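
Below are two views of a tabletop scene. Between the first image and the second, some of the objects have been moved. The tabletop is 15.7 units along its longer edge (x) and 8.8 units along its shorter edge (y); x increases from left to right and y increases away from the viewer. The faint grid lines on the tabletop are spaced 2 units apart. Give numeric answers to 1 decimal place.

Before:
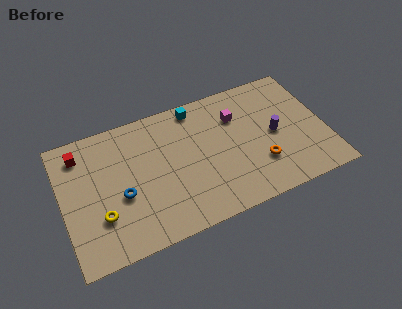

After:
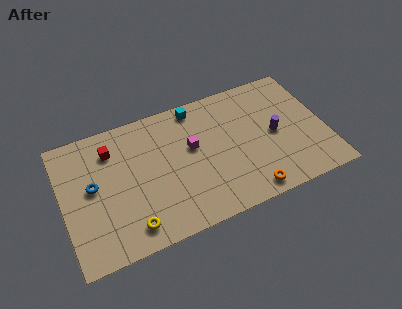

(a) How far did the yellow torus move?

2.1

From (2.1, 2.7) to (3.7, 1.4), the yellow torus covered √(1.6² + 1.3²) ≈ 2.1 units.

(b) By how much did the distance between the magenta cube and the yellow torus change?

-3.6

The distance was about 9.2 in the first image and 5.6 in the second, so they moved 3.6 units closer together.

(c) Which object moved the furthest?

the magenta cube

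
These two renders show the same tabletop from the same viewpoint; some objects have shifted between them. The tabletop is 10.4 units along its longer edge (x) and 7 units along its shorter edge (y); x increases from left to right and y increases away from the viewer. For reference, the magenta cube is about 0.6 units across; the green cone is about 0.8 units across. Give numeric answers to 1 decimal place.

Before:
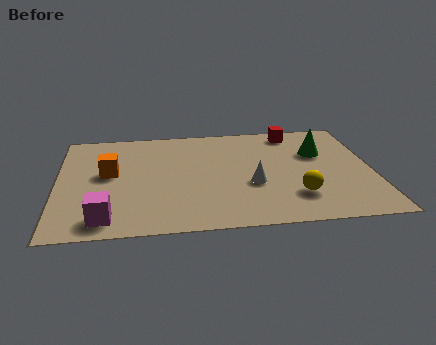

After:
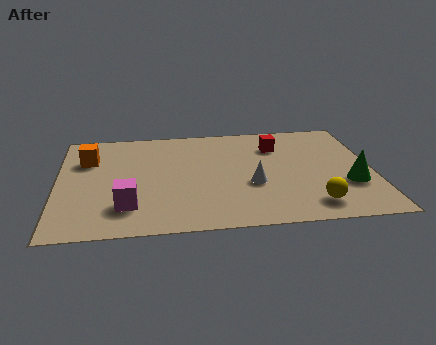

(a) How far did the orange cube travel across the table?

1.2

From (1.7, 3.9) to (1.0, 4.9), the orange cube covered √(0.7² + 1.0²) ≈ 1.2 units.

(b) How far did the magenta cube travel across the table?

1.0

The magenta cube was near (1.6, 1.0) before and (2.3, 1.7) after, so it travelled √(0.7² + 0.7²) ≈ 1.0 units.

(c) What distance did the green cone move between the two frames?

2.4

The green cone was near (8.7, 4.6) before and (9.6, 2.4) after, so it travelled √(0.9² + 2.2²) ≈ 2.4 units.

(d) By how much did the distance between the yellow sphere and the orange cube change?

+1.7

The distance was about 6.5 in the first image and 8.2 in the second, so they moved 1.7 units further apart.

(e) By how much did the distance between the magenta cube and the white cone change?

-0.9

They were about 5.1 units apart before and 4.2 after — 0.9 units closer together.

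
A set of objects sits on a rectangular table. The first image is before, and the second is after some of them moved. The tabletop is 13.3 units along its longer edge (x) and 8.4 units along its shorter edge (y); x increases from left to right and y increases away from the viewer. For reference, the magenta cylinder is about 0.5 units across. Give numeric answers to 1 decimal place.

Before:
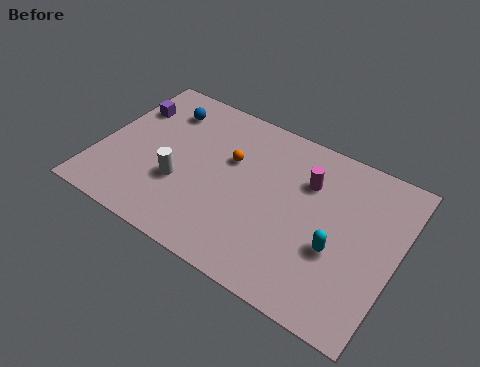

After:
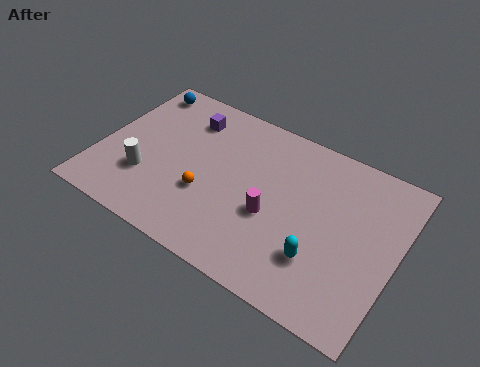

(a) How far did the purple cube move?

2.7

From (0.9, 6.0) to (3.5, 6.6), the purple cube covered √(2.6² + 0.6²) ≈ 2.7 units.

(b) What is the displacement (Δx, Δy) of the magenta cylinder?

(-1.2, -2.5)

From the two frames, the magenta cylinder sits at roughly (9.1, 5.9) before and (7.9, 3.4) after.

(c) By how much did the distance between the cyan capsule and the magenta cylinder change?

-0.7

Before: roughly 3.2 units apart; after: 2.5. That's 0.7 units closer together.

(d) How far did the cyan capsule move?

1.0

The cyan capsule moved from about (10.8, 3.2) to (10.2, 2.4), a distance of √(0.6² + 0.8²) ≈ 1.0.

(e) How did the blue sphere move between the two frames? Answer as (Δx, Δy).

(-1.3, 0.7)

From the two frames, the blue sphere sits at roughly (2.4, 6.6) before and (1.1, 7.3) after.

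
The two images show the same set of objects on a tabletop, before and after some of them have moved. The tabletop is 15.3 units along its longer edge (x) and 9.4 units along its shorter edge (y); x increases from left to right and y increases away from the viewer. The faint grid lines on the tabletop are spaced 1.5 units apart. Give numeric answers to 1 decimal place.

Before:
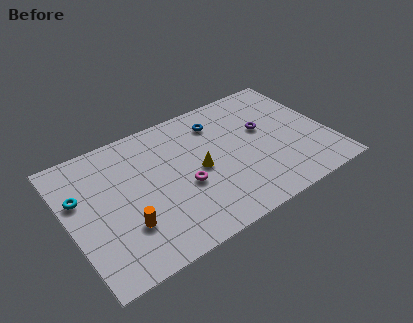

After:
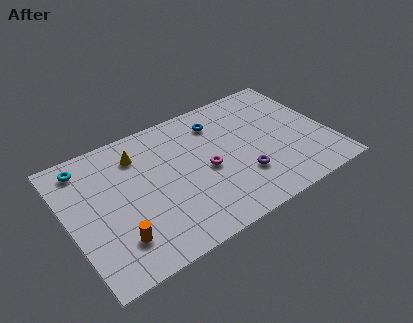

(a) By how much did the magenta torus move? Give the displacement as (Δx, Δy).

(1.4, 0.5)

The magenta torus was at about (6.6, 3.8) and moved to about (8.0, 4.3).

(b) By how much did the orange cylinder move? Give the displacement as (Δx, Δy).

(-0.6, -0.6)

The orange cylinder started near (3.0, 2.8) and ended near (2.4, 2.2).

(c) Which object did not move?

the blue torus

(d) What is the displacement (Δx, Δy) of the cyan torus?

(0.6, 2.0)

From the two frames, the cyan torus sits at roughly (0.8, 6.0) before and (1.4, 8.0) after.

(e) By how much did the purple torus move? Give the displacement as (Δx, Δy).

(-1.8, -2.8)

The purple torus started near (11.7, 5.6) and ended near (9.9, 2.8).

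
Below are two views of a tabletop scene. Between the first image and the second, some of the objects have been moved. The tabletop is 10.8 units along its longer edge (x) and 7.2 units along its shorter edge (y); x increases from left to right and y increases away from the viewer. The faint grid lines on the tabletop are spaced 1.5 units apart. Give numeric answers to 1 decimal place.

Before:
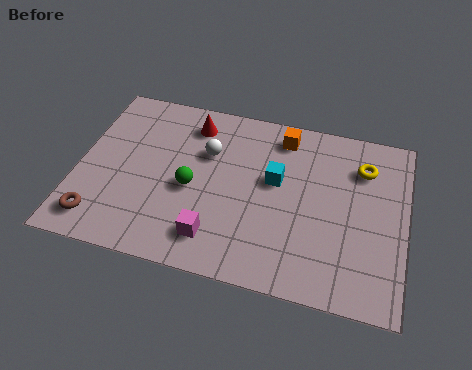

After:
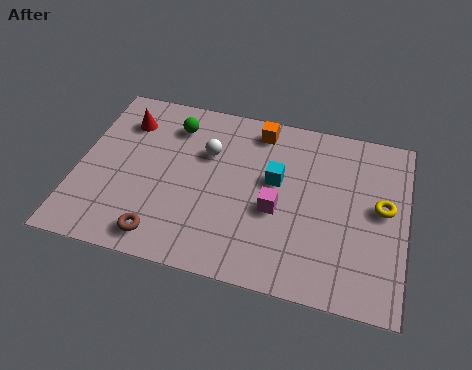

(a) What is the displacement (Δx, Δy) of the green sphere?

(-0.8, 2.5)

The green sphere was at about (3.8, 3.2) and moved to about (3.0, 5.7).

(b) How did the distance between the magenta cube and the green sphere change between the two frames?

+2.5

Before: roughly 2.0 units apart; after: 4.5. That's 2.5 units further apart.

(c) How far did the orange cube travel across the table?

0.8

The orange cube was near (6.6, 6.1) before and (5.8, 6.2) after, so it travelled √(0.8² + 0.1²) ≈ 0.8 units.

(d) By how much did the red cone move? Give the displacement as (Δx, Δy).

(-2.2, -0.4)

From the two frames, the red cone sits at roughly (3.6, 5.9) before and (1.4, 5.5) after.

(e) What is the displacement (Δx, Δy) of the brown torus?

(2.1, -0.2)

From the two frames, the brown torus sits at roughly (0.9, 1.2) before and (3.0, 1.0) after.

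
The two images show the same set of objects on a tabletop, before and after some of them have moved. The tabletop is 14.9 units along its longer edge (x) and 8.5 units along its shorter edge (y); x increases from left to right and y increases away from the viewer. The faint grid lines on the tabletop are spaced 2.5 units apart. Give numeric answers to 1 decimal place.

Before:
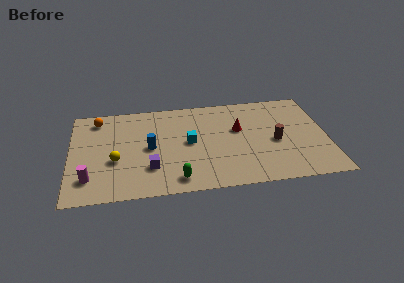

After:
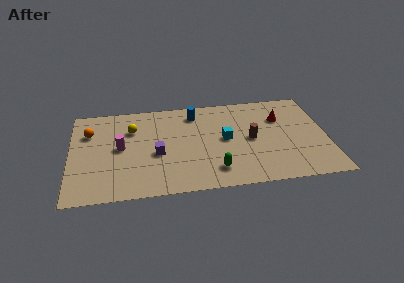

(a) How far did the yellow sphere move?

2.9

The yellow sphere was near (2.6, 3.3) before and (3.6, 6.0) after, so it travelled √(1.0² + 2.7²) ≈ 2.9 units.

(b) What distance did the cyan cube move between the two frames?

2.1

The cyan cube was near (6.9, 4.4) before and (9.0, 4.4) after, so it travelled √(2.1² + 0.0²) ≈ 2.1 units.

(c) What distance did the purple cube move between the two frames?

1.3

The purple cube was near (4.6, 2.4) before and (5.0, 3.6) after, so it travelled √(0.4² + 1.2²) ≈ 1.3 units.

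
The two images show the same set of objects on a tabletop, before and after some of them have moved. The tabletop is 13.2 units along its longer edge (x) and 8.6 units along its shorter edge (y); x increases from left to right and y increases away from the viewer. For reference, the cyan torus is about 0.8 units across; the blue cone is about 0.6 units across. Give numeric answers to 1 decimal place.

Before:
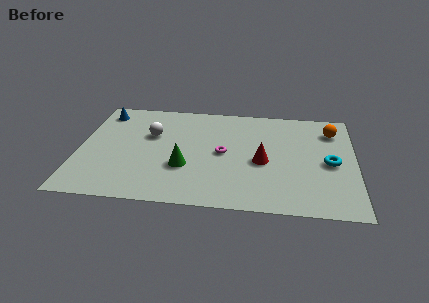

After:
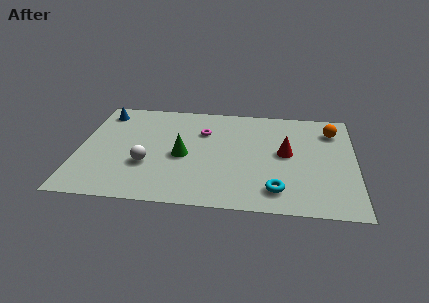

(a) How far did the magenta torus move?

2.0

The magenta torus was near (6.9, 4.3) before and (5.9, 6.0) after, so it travelled √(1.0² + 1.7²) ≈ 2.0 units.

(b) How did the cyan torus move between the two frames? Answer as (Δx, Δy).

(-2.5, -2.4)

The cyan torus was at about (12.0, 4.0) and moved to about (9.5, 1.6).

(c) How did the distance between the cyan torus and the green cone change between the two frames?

-1.9

Before: roughly 7.0 units apart; after: 5.1. That's 1.9 units closer together.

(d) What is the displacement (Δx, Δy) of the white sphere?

(-0.1, -2.5)

From the two frames, the white sphere sits at roughly (3.4, 5.5) before and (3.3, 3.0) after.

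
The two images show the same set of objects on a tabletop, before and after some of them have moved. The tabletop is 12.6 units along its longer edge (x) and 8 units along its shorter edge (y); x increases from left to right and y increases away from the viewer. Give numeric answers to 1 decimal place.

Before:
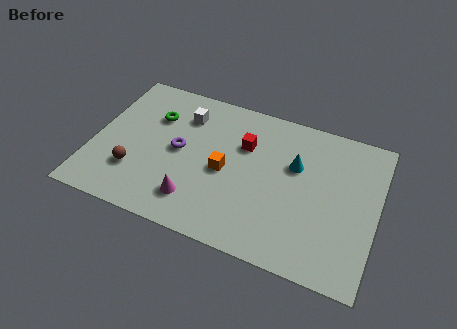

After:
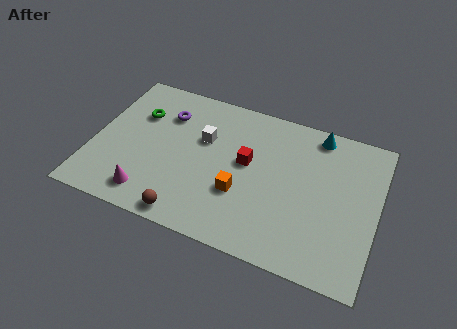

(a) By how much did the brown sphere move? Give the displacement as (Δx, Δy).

(2.6, -1.5)

The brown sphere was at about (2.0, 2.3) and moved to about (4.6, 0.8).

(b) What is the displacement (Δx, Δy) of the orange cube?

(0.8, -0.9)

The orange cube started near (5.9, 3.7) and ended near (6.7, 2.8).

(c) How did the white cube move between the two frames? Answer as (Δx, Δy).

(1.0, -1.0)

The white cube started near (3.8, 6.1) and ended near (4.8, 5.1).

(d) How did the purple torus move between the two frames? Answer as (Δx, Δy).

(-0.8, 1.8)

From the two frames, the purple torus sits at roughly (3.8, 4.1) before and (3.0, 5.9) after.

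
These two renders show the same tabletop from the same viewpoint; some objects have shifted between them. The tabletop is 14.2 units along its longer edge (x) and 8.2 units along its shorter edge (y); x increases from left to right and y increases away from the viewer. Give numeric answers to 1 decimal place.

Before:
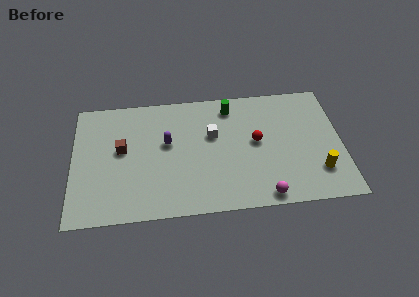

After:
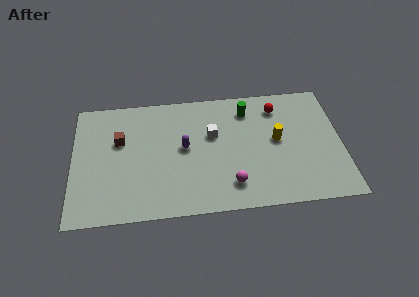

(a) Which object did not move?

the white cube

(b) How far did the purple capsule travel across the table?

1.0

The purple capsule moved from about (5.0, 4.8) to (5.9, 4.4), a distance of √(0.9² + 0.4²) ≈ 1.0.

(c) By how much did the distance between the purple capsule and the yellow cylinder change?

-3.4

Before: roughly 8.3 units apart; after: 4.9. That's 3.4 units closer together.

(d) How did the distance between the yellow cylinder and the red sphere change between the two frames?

-1.7

Before: roughly 3.9 units apart; after: 2.2. That's 1.7 units closer together.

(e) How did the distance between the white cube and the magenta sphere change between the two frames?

-1.5

Before: roughly 5.0 units apart; after: 3.5. That's 1.5 units closer together.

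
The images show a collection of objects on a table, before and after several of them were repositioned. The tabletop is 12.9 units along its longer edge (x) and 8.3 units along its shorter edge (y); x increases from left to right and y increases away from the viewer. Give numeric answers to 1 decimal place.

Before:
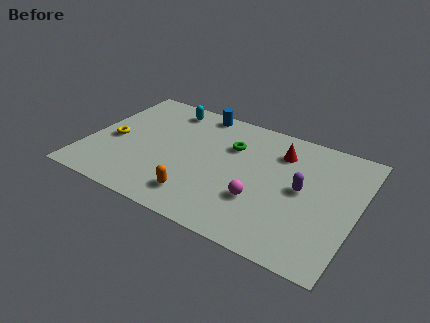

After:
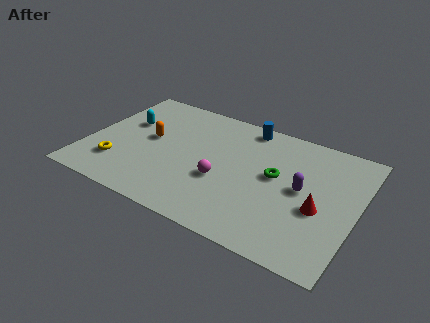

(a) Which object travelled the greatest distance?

the orange capsule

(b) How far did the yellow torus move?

1.7

The yellow torus was near (1.2, 3.7) before and (1.7, 2.1) after, so it travelled √(0.5² + 1.6²) ≈ 1.7 units.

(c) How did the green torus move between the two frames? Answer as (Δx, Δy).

(2.3, -1.1)

From the two frames, the green torus sits at roughly (6.7, 5.7) before and (9.0, 4.6) after.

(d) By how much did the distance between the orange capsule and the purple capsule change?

+2.1

Before: roughly 5.3 units apart; after: 7.4. That's 2.1 units further apart.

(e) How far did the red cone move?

3.6

The red cone was near (9.0, 6.3) before and (11.2, 3.4) after, so it travelled √(2.2² + 2.9²) ≈ 3.6 units.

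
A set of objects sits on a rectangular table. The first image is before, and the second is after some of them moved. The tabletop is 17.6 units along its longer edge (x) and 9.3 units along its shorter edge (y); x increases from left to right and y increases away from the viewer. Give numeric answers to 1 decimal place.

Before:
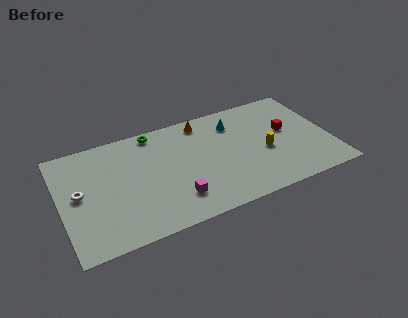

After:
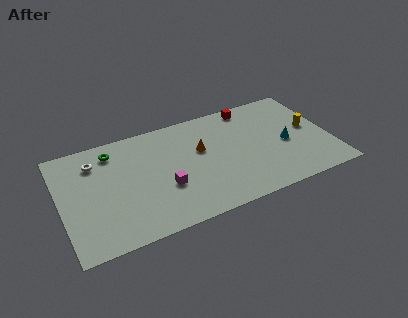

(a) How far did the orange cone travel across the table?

2.4

The orange cone moved from about (9.6, 8.1) to (9.2, 5.7), a distance of √(0.4² + 2.4²) ≈ 2.4.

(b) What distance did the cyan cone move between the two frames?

4.3

From (11.6, 7.2) to (14.7, 4.2), the cyan cone covered √(3.1² + 3.0²) ≈ 4.3 units.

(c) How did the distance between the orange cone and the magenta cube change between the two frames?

-2.9

The distance was about 6.4 in the first image and 3.5 in the second, so they moved 2.9 units closer together.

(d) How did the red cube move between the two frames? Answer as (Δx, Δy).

(-2.1, 3.0)

The red cube started near (14.9, 5.3) and ended near (12.8, 8.3).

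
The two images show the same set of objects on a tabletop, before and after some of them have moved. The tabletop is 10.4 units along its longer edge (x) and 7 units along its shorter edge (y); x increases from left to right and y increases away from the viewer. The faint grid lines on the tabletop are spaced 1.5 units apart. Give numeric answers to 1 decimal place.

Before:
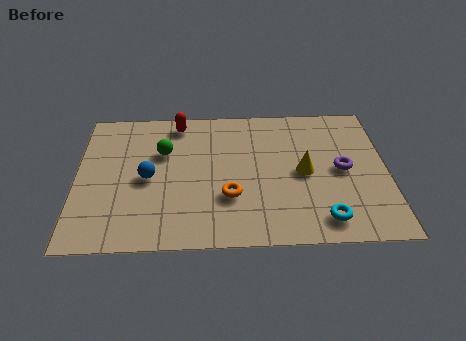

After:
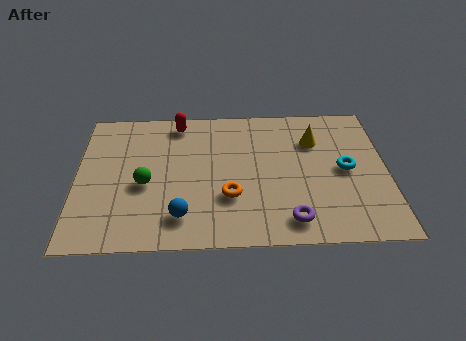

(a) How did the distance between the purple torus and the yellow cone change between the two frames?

+2.7

They were about 1.3 units apart before and 4.0 after — 2.7 units further apart.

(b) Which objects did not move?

the orange torus and the red capsule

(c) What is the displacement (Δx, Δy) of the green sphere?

(-0.6, -1.6)

The green sphere started near (2.9, 4.6) and ended near (2.3, 3.0).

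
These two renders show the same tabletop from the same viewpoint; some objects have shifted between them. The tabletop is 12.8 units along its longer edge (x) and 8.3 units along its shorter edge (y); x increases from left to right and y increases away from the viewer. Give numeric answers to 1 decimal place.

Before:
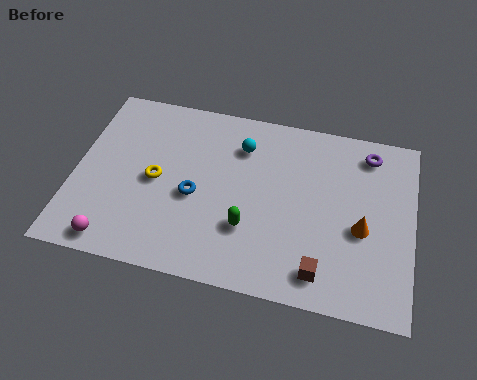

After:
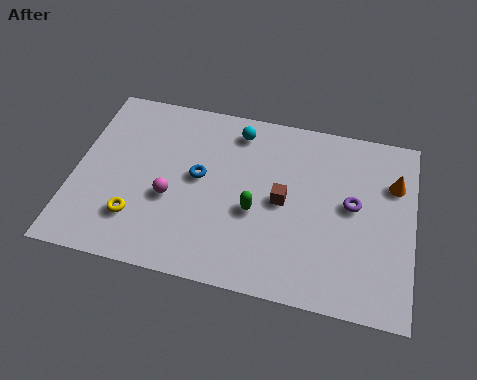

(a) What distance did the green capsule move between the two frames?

0.8

The green capsule was near (6.7, 2.6) before and (6.9, 3.4) after, so it travelled √(0.2² + 0.8²) ≈ 0.8 units.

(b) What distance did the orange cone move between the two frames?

2.5

The orange cone moved from about (10.9, 3.5) to (12.0, 5.8), a distance of √(1.1² + 2.3²) ≈ 2.5.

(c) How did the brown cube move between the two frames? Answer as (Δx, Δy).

(-1.6, 2.8)

The brown cube was at about (9.5, 1.3) and moved to about (7.9, 4.1).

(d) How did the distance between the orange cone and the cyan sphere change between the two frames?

+0.6

Before: roughly 5.5 units apart; after: 6.1. That's 0.6 units further apart.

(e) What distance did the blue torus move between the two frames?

0.9

The blue torus moved from about (4.6, 3.6) to (4.7, 4.5), a distance of √(0.1² + 0.9²) ≈ 0.9.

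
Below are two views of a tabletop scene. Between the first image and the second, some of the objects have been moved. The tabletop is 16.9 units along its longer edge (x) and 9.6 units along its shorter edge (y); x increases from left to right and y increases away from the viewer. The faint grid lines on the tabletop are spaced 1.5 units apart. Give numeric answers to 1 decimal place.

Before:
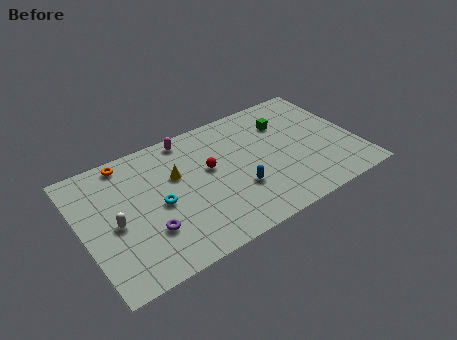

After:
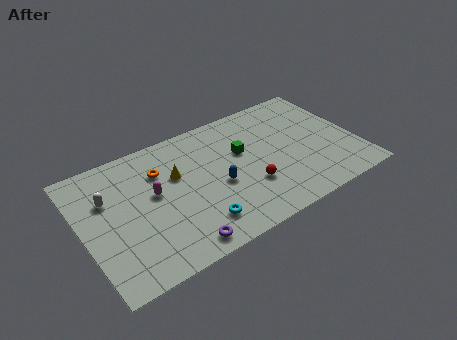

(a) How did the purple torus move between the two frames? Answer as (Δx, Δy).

(1.6, -1.8)

The purple torus started near (3.7, 2.9) and ended near (5.3, 1.1).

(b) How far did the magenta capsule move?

4.1

From (7.0, 8.6) to (4.4, 5.4), the magenta capsule covered √(2.6² + 3.2²) ≈ 4.1 units.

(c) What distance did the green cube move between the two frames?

3.1

The green cube moved from about (12.9, 7.0) to (10.0, 5.9), a distance of √(2.9² + 1.1²) ≈ 3.1.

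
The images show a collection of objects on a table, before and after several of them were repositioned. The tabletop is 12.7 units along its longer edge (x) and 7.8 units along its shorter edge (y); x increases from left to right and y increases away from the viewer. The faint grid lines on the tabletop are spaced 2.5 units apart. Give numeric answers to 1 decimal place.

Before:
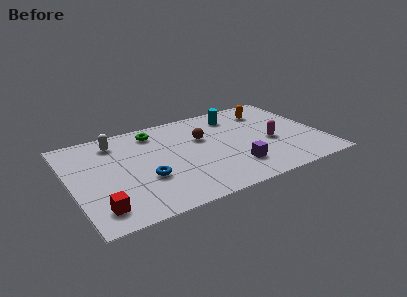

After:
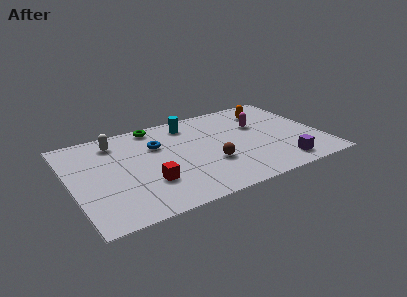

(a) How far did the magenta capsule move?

1.7

The magenta capsule was near (10.1, 3.3) before and (9.7, 5.0) after, so it travelled √(0.4² + 1.7²) ≈ 1.7 units.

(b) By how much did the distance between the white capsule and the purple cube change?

+2.3

Before: roughly 7.1 units apart; after: 9.4. That's 2.3 units further apart.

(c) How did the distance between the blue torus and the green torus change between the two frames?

-2.1

Before: roughly 3.8 units apart; after: 1.7. That's 2.1 units closer together.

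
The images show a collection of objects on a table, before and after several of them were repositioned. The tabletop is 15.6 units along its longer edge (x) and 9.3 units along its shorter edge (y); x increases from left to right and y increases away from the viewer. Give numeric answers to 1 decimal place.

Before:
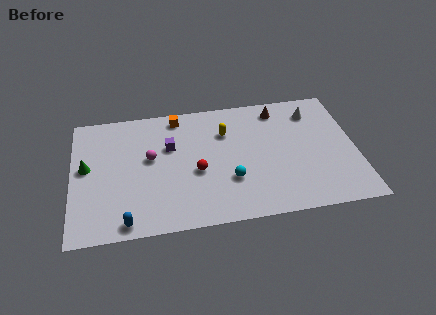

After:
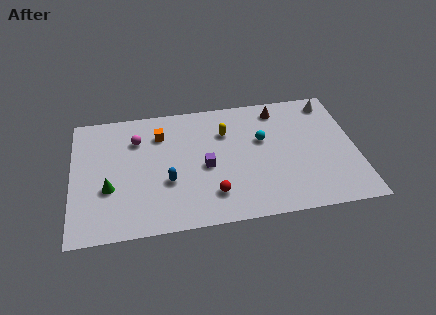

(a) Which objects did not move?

the brown cone and the yellow capsule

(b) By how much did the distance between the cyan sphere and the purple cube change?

-0.9

The distance was about 4.4 in the first image and 3.5 in the second, so they moved 0.9 units closer together.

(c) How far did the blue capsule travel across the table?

3.4

From (2.9, 0.9) to (5.2, 3.4), the blue capsule covered √(2.3² + 2.5²) ≈ 3.4 units.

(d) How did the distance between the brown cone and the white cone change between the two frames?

+0.9

Before: roughly 2.0 units apart; after: 2.9. That's 0.9 units further apart.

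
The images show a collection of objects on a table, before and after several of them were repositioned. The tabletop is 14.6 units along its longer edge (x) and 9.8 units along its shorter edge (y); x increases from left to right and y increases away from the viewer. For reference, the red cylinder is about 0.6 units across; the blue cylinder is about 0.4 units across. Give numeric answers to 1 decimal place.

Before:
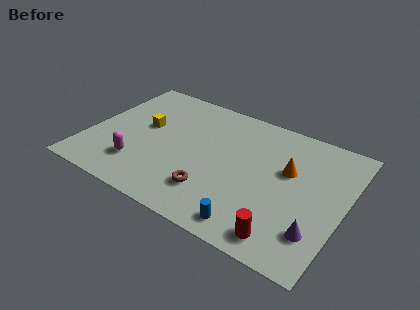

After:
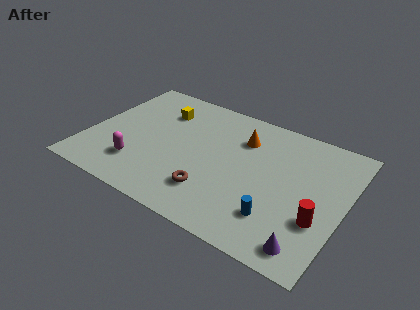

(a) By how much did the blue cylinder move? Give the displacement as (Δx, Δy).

(1.2, 1.2)

From the two frames, the blue cylinder sits at roughly (10.0, 1.2) before and (11.2, 2.4) after.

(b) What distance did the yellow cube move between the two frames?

1.8

The yellow cube moved from about (3.0, 5.6) to (3.7, 7.3), a distance of √(0.7² + 1.7²) ≈ 1.8.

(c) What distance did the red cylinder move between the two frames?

2.6

From (11.8, 1.3) to (13.4, 3.3), the red cylinder covered √(1.6² + 2.0²) ≈ 2.6 units.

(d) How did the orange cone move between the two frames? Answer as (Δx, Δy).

(-2.8, 1.2)

The orange cone started near (11.3, 6.0) and ended near (8.5, 7.2).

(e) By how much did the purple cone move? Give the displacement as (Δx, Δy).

(-0.3, -1.1)

From the two frames, the purple cone sits at roughly (13.4, 2.4) before and (13.1, 1.3) after.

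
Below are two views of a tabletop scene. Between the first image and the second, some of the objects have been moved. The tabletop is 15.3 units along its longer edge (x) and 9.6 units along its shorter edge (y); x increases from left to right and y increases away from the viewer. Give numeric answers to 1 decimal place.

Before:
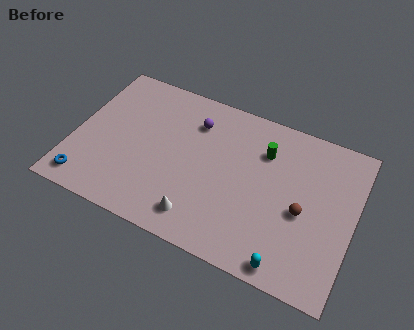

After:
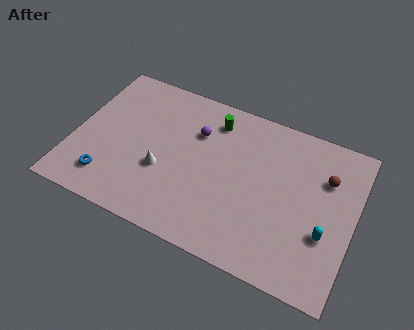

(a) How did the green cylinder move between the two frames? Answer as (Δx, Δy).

(-2.9, 0.8)

From the two frames, the green cylinder sits at roughly (10.2, 7.0) before and (7.3, 7.8) after.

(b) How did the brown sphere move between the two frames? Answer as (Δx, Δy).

(1.0, 2.5)

The brown sphere was at about (12.6, 4.2) and moved to about (13.6, 6.7).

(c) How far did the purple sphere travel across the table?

0.6

The purple sphere moved from about (6.3, 7.3) to (6.5, 6.7), a distance of √(0.2² + 0.6²) ≈ 0.6.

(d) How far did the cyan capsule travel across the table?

3.0

The cyan capsule moved from about (12.2, 0.9) to (13.9, 3.4), a distance of √(1.7² + 2.5²) ≈ 3.0.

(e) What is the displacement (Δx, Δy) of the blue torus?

(1.1, 0.6)

From the two frames, the blue torus sits at roughly (1.1, 1.3) before and (2.2, 1.9) after.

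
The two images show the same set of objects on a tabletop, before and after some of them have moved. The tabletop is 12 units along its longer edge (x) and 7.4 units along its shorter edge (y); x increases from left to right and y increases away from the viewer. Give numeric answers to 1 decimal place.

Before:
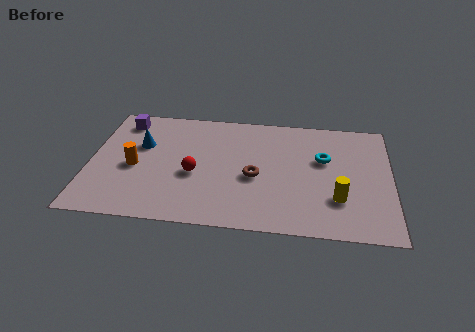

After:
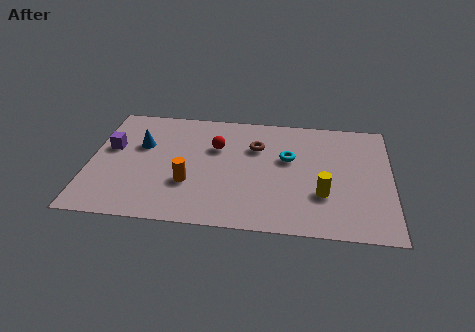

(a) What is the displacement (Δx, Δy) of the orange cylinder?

(2.2, -0.8)

From the two frames, the orange cylinder sits at roughly (1.8, 3.3) before and (4.0, 2.5) after.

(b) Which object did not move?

the blue cone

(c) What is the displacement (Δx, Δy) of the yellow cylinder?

(-0.6, 0.2)

From the two frames, the yellow cylinder sits at roughly (9.9, 2.2) before and (9.3, 2.4) after.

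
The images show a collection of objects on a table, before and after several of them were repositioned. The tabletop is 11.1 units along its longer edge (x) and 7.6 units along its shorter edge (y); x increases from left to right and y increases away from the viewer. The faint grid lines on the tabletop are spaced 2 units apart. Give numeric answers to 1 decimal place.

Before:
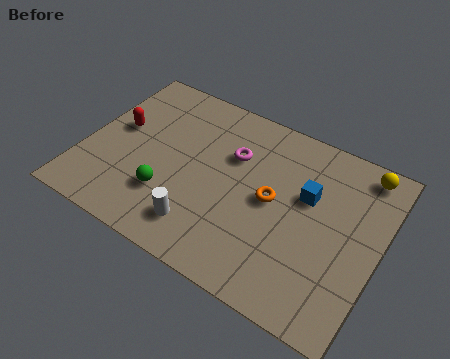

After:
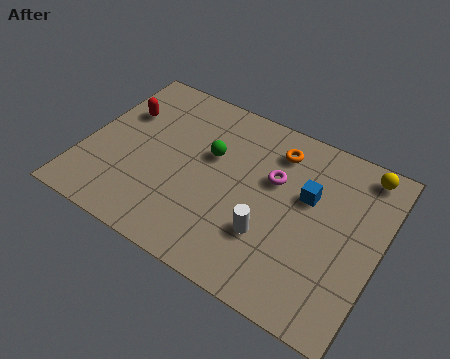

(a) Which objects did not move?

the yellow sphere and the blue cube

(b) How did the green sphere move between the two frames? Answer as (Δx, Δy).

(1.2, 2.5)

The green sphere started near (3.4, 2.2) and ended near (4.6, 4.7).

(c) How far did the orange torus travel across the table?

2.2

The orange torus was near (7.1, 3.9) before and (6.9, 6.1) after, so it travelled √(0.2² + 2.2²) ≈ 2.2 units.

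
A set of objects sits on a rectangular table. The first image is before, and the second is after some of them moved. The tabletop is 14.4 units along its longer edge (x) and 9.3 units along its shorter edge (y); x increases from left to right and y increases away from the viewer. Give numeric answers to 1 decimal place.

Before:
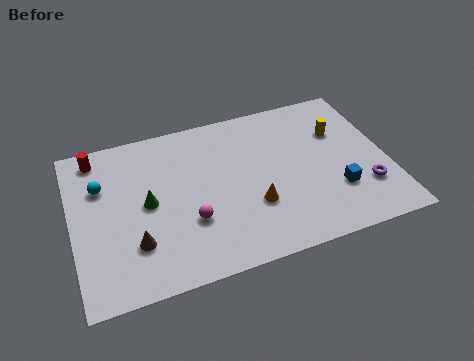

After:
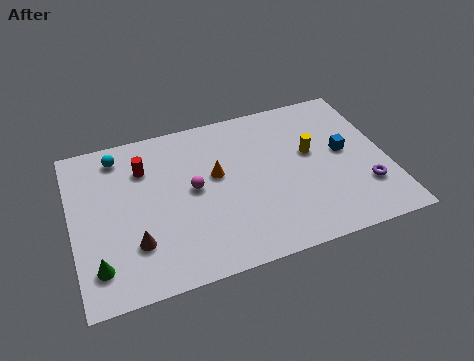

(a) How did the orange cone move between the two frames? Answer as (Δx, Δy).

(-1.5, 2.3)

From the two frames, the orange cone sits at roughly (8.1, 3.1) before and (6.6, 5.4) after.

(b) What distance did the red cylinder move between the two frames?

2.5

The red cylinder moved from about (1.3, 8.1) to (3.4, 6.8), a distance of √(2.1² + 1.3²) ≈ 2.5.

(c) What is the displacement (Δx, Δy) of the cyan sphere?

(0.9, 1.6)

The cyan sphere started near (1.4, 6.3) and ended near (2.3, 7.9).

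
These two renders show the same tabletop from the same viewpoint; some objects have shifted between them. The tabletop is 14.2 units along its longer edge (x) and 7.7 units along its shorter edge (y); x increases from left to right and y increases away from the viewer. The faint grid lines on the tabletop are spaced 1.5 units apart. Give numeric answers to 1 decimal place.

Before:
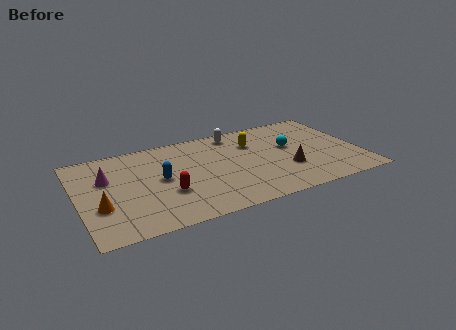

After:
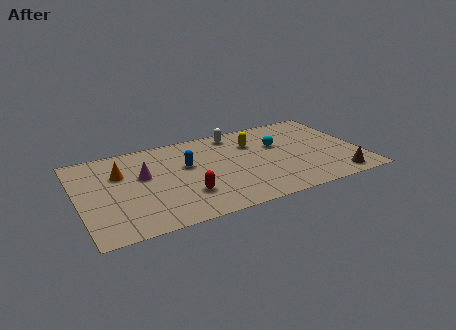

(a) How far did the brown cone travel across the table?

2.8

The brown cone moved from about (10.4, 2.6) to (12.7, 1.0), a distance of √(2.3² + 1.6²) ≈ 2.8.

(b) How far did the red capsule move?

1.0

The red capsule was near (4.3, 2.7) before and (5.2, 2.2) after, so it travelled √(0.9² + 0.5²) ≈ 1.0 units.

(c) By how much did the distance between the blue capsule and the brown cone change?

+1.6

Before: roughly 6.5 units apart; after: 8.1. That's 1.6 units further apart.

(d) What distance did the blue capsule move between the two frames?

1.6

From (4.1, 4.0) to (5.5, 4.7), the blue capsule covered √(1.4² + 0.7²) ≈ 1.6 units.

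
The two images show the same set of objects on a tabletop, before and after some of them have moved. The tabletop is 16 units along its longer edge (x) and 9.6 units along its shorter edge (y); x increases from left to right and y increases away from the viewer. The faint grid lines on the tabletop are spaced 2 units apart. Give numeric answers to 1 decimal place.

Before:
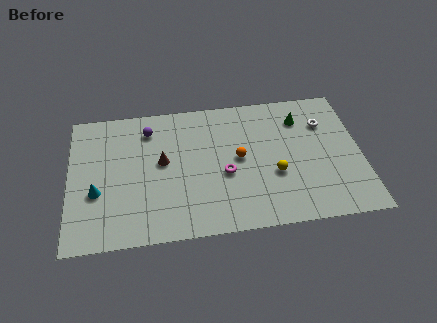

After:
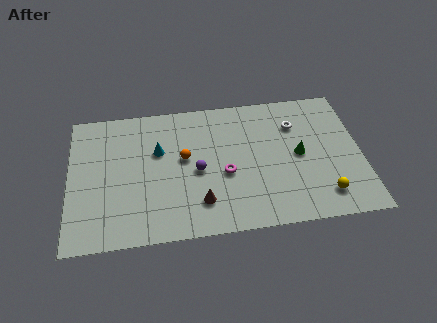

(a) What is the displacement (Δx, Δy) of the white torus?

(-1.6, 0.1)

The white torus was at about (14.1, 6.9) and moved to about (12.5, 7.0).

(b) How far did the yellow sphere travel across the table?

3.2

The yellow sphere moved from about (11.2, 3.6) to (13.8, 1.8), a distance of √(2.6² + 1.8²) ≈ 3.2.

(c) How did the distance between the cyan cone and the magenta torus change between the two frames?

-2.8

They were about 7.0 units apart before and 4.2 after — 2.8 units closer together.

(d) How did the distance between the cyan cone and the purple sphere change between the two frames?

-2.3

They were about 5.0 units apart before and 2.7 after — 2.3 units closer together.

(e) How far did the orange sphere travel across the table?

3.0

The orange sphere moved from about (9.3, 5.0) to (6.3, 5.4), a distance of √(3.0² + 0.4²) ≈ 3.0.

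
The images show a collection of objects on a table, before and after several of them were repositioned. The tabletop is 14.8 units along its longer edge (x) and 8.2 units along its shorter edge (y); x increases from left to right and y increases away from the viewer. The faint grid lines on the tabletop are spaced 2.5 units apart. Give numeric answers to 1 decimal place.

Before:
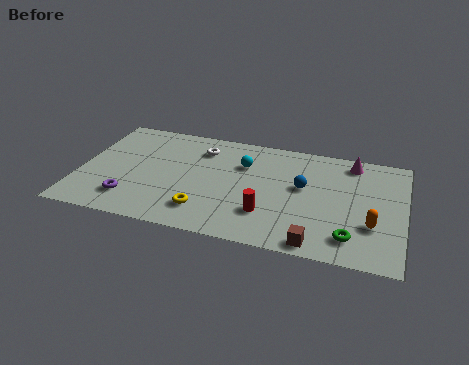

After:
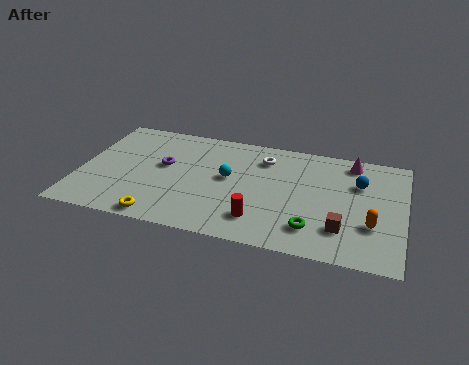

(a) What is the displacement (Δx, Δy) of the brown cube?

(1.1, 1.3)

The brown cube was at about (11.0, 0.8) and moved to about (12.1, 2.1).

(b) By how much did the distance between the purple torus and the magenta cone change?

-2.3

They were about 11.1 units apart before and 8.8 after — 2.3 units closer together.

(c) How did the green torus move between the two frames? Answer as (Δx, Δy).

(-1.7, 0.2)

From the two frames, the green torus sits at roughly (12.5, 1.6) before and (10.8, 1.8) after.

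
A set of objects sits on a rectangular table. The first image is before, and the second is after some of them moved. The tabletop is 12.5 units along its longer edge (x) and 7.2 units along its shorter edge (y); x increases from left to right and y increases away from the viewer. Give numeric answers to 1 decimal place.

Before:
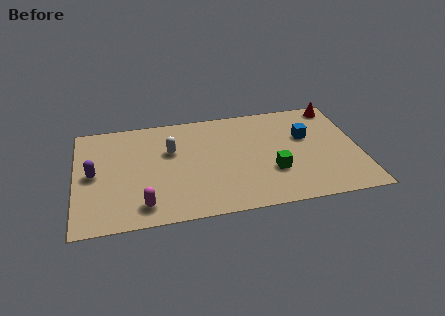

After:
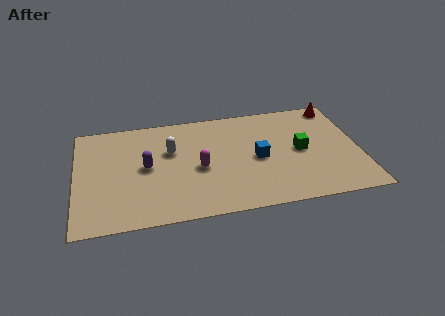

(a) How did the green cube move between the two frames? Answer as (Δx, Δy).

(1.3, 1.2)

From the two frames, the green cube sits at roughly (8.6, 2.4) before and (9.9, 3.6) after.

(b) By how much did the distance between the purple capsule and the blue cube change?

-4.5

Before: roughly 9.4 units apart; after: 4.9. That's 4.5 units closer together.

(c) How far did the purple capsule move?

2.3

From (0.8, 3.6) to (3.1, 3.7), the purple capsule covered √(2.3² + 0.1²) ≈ 2.3 units.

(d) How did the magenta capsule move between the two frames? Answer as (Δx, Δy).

(2.5, 2.0)

The magenta capsule started near (2.9, 1.2) and ended near (5.4, 3.2).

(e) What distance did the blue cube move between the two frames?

2.5

The blue cube was near (10.2, 4.5) before and (8.0, 3.4) after, so it travelled √(2.2² + 1.1²) ≈ 2.5 units.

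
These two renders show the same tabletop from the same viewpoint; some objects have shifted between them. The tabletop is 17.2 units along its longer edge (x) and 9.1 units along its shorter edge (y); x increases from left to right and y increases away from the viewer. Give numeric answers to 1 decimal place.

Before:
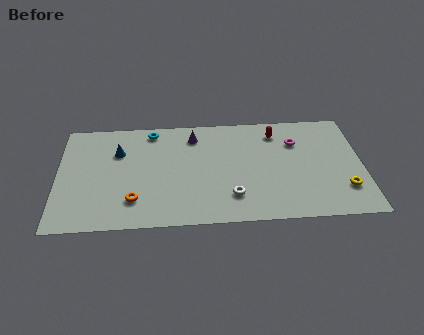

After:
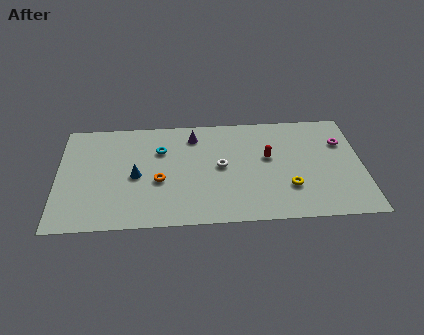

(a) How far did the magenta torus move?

2.6

The magenta torus moved from about (13.5, 6.5) to (16.1, 6.3), a distance of √(2.6² + 0.2²) ≈ 2.6.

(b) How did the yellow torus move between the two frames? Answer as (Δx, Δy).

(-3.1, 0.3)

The yellow torus was at about (16.1, 2.4) and moved to about (13.0, 2.7).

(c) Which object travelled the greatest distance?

the yellow torus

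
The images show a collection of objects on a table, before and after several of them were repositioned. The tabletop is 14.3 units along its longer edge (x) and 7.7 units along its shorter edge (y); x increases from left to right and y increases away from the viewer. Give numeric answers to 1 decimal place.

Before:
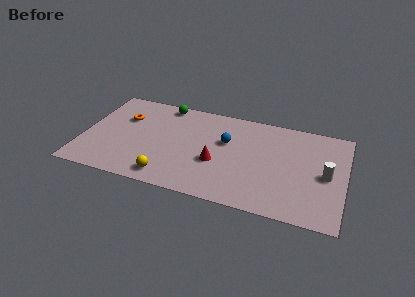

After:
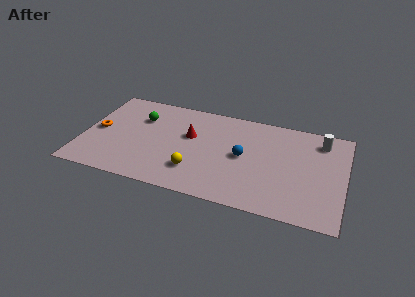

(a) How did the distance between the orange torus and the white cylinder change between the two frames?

+1.1

Before: roughly 11.3 units apart; after: 12.4. That's 1.1 units further apart.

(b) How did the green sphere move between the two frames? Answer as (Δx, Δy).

(-1.2, -1.5)

From the two frames, the green sphere sits at roughly (4.2, 6.9) before and (3.0, 5.4) after.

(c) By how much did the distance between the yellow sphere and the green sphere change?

-1.1

Before: roughly 5.8 units apart; after: 4.7. That's 1.1 units closer together.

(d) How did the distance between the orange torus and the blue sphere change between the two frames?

+2.3

The distance was about 5.7 in the first image and 8.0 in the second, so they moved 2.3 units further apart.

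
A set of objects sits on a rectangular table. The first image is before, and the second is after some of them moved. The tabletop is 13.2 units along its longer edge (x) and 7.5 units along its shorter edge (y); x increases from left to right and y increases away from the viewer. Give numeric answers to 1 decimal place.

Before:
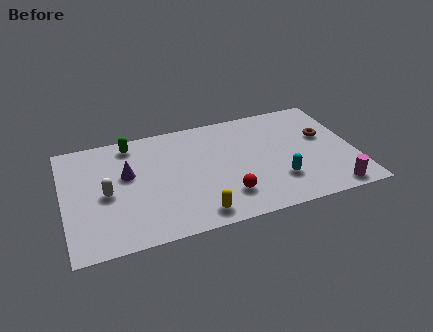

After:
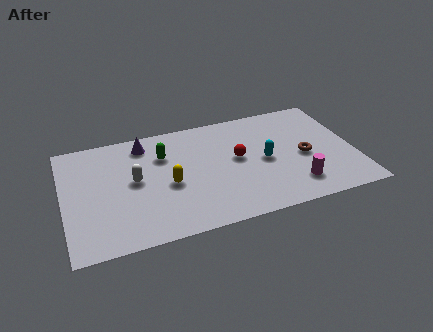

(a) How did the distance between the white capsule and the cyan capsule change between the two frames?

-1.9

Before: roughly 7.8 units apart; after: 5.9. That's 1.9 units closer together.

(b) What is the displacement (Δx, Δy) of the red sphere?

(0.7, 2.3)

From the two frames, the red sphere sits at roughly (7.2, 1.8) before and (7.9, 4.1) after.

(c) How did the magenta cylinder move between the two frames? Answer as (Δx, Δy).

(-1.6, 0.8)

The magenta cylinder started near (11.9, 0.8) and ended near (10.3, 1.6).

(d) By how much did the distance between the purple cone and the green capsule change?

-0.7

Before: roughly 2.0 units apart; after: 1.3. That's 0.7 units closer together.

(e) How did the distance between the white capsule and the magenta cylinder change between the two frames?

-2.9

The distance was about 10.4 in the first image and 7.5 in the second, so they moved 2.9 units closer together.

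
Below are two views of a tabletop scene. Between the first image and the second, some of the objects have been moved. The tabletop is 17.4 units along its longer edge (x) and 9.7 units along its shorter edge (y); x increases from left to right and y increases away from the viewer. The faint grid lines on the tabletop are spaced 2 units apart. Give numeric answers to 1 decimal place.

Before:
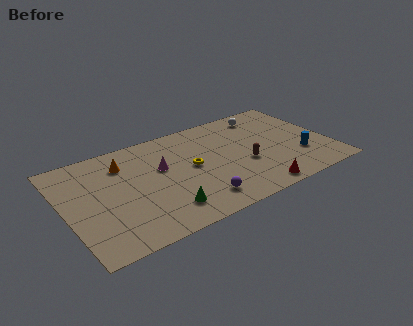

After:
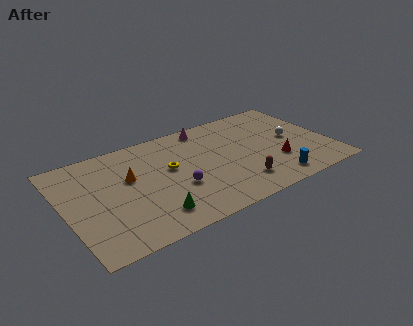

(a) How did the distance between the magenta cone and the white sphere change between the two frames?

-1.3

Before: roughly 7.7 units apart; after: 6.4. That's 1.3 units closer together.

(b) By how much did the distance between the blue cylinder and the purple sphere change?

-0.7

The distance was about 7.2 in the first image and 6.5 in the second, so they moved 0.7 units closer together.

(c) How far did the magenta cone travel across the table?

4.3

The magenta cone moved from about (6.4, 5.9) to (9.8, 8.6), a distance of √(3.4² + 2.7²) ≈ 4.3.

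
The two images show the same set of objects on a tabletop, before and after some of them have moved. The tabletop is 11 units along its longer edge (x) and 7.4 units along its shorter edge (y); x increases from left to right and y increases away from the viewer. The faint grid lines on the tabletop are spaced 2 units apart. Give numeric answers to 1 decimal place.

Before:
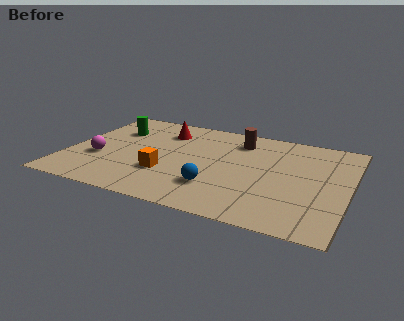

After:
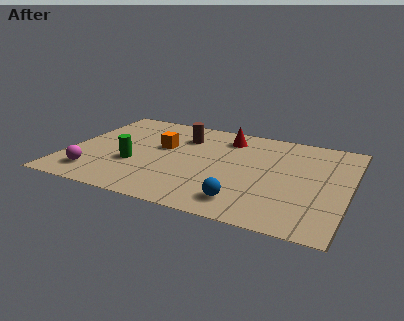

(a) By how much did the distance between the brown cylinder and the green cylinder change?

-1.7

Before: roughly 4.9 units apart; after: 3.2. That's 1.7 units closer together.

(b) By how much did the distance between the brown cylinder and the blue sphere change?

+1.2

Before: roughly 3.9 units apart; after: 5.1. That's 1.2 units further apart.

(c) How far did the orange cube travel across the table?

2.0

From (4.0, 2.4) to (3.6, 4.4), the orange cube covered √(0.4² + 2.0²) ≈ 2.0 units.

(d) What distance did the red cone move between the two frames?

2.5

From (3.5, 5.7) to (6.0, 6.0), the red cone covered √(2.5² + 0.3²) ≈ 2.5 units.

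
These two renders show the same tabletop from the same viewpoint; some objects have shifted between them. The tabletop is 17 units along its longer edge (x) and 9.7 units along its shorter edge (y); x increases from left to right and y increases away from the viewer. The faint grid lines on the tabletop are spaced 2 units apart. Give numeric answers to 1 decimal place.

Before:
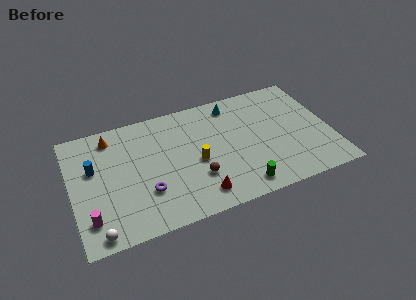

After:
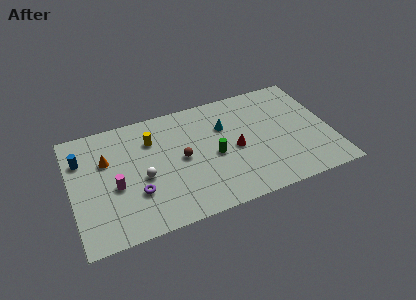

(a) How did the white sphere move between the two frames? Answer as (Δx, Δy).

(3.2, 3.3)

The white sphere started near (1.4, 0.9) and ended near (4.6, 4.2).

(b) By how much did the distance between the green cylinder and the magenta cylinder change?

-3.2

Before: roughly 9.7 units apart; after: 6.5. That's 3.2 units closer together.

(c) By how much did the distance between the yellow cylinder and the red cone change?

+3.2

Before: roughly 2.7 units apart; after: 5.9. That's 3.2 units further apart.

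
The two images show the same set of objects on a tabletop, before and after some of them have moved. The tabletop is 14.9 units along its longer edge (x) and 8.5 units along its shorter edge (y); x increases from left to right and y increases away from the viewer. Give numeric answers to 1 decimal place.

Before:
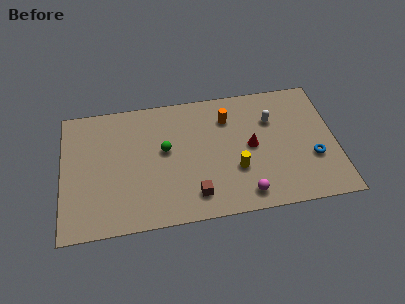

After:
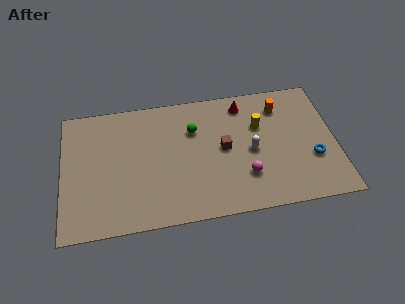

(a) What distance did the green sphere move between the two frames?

1.9

The green sphere was near (5.6, 4.8) before and (7.2, 5.9) after, so it travelled √(1.6² + 1.1²) ≈ 1.9 units.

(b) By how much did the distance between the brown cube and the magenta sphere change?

-0.4

Before: roughly 2.7 units apart; after: 2.3. That's 0.4 units closer together.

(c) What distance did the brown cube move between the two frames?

3.3

The brown cube was near (7.1, 1.6) before and (8.8, 4.4) after, so it travelled √(1.7² + 2.8²) ≈ 3.3 units.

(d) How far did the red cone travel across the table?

2.9

The red cone moved from about (10.3, 4.3) to (10.0, 7.2), a distance of √(0.3² + 2.9²) ≈ 2.9.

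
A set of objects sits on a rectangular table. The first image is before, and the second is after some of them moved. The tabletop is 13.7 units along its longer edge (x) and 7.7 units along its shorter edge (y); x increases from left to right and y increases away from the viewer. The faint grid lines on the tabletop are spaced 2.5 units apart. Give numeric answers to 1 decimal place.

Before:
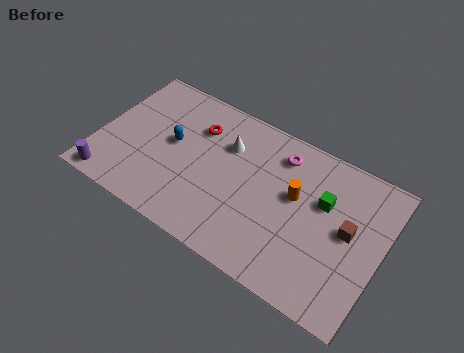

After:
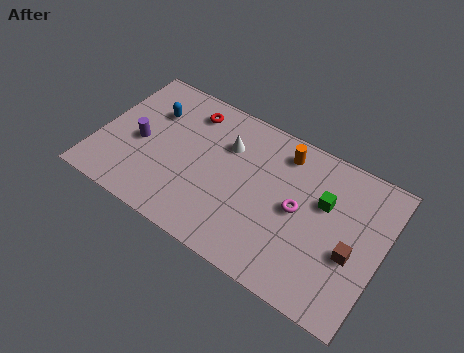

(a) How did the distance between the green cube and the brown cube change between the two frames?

+0.9

They were about 1.5 units apart before and 2.4 after — 0.9 units further apart.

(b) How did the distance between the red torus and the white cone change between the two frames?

+0.7

Before: roughly 1.5 units apart; after: 2.2. That's 0.7 units further apart.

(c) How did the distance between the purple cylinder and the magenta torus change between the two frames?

-1.5

Before: roughly 9.2 units apart; after: 7.7. That's 1.5 units closer together.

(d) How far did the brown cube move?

1.0

From (12.1, 4.1) to (12.4, 3.1), the brown cube covered √(0.3² + 1.0²) ≈ 1.0 units.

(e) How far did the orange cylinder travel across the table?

2.1

The orange cylinder was near (9.5, 4.5) before and (8.6, 6.4) after, so it travelled √(0.9² + 1.9²) ≈ 2.1 units.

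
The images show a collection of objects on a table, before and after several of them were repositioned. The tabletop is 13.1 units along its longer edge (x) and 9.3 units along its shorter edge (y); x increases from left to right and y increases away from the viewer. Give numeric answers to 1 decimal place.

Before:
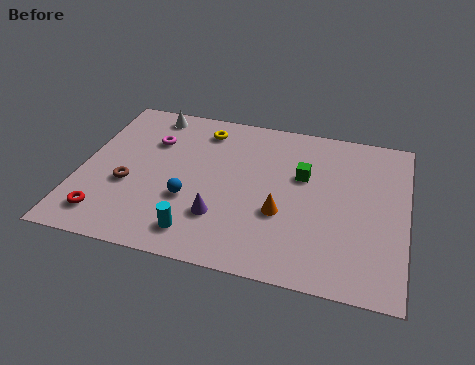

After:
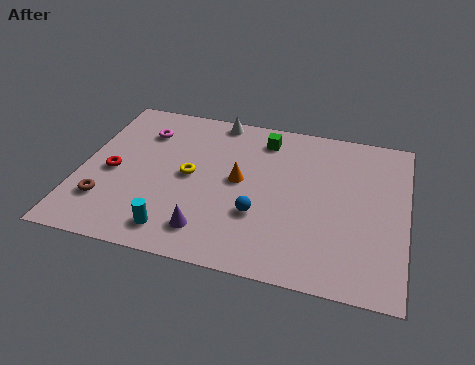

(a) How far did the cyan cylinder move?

0.9

The cyan cylinder moved from about (5.0, 1.5) to (4.1, 1.4), a distance of √(0.9² + 0.1²) ≈ 0.9.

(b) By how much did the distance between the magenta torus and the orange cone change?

-1.7

They were about 6.3 units apart before and 4.6 after — 1.7 units closer together.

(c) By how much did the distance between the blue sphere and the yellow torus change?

-1.1

Before: roughly 4.4 units apart; after: 3.3. That's 1.1 units closer together.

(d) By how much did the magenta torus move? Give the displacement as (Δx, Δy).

(-0.4, 0.5)

The magenta torus was at about (2.7, 6.5) and moved to about (2.3, 7.0).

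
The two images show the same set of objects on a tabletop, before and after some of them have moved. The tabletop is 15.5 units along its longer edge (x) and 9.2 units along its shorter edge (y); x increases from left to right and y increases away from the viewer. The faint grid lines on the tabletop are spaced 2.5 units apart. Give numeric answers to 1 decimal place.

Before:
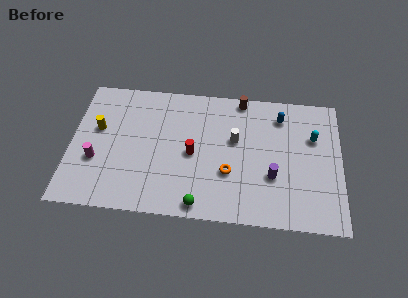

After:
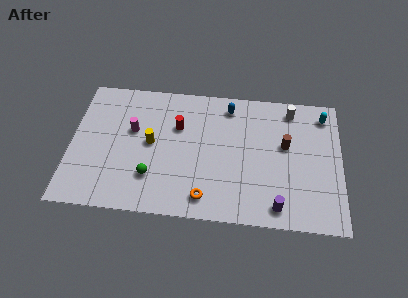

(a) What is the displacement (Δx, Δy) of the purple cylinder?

(0.3, -2.0)

The purple cylinder was at about (11.6, 3.2) and moved to about (11.9, 1.2).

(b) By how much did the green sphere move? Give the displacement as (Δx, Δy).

(-2.8, 1.6)

From the two frames, the green sphere sits at roughly (7.5, 0.9) before and (4.7, 2.5) after.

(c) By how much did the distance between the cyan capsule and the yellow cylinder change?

-2.1

They were about 12.4 units apart before and 10.3 after — 2.1 units closer together.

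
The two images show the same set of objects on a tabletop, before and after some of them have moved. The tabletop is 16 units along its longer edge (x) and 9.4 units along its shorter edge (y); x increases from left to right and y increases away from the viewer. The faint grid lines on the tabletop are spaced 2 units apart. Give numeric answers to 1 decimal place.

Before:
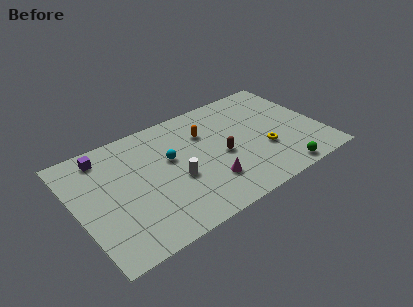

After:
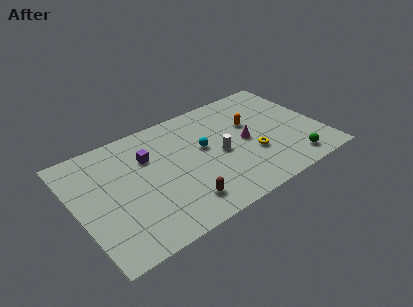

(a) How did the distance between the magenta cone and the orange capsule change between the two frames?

-2.7

Before: roughly 4.1 units apart; after: 1.4. That's 2.7 units closer together.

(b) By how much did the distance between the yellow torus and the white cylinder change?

-3.5

They were about 5.8 units apart before and 2.3 after — 3.5 units closer together.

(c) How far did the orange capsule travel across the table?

3.1

The orange capsule moved from about (8.7, 6.6) to (11.7, 5.9), a distance of √(3.0² + 0.7²) ≈ 3.1.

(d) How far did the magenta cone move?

3.6

The magenta cone was near (8.2, 2.5) before and (11.1, 4.6) after, so it travelled √(2.9² + 2.1²) ≈ 3.6 units.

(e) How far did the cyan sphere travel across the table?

2.2

The cyan sphere was near (6.2, 5.6) before and (8.4, 5.4) after, so it travelled √(2.2² + 0.2²) ≈ 2.2 units.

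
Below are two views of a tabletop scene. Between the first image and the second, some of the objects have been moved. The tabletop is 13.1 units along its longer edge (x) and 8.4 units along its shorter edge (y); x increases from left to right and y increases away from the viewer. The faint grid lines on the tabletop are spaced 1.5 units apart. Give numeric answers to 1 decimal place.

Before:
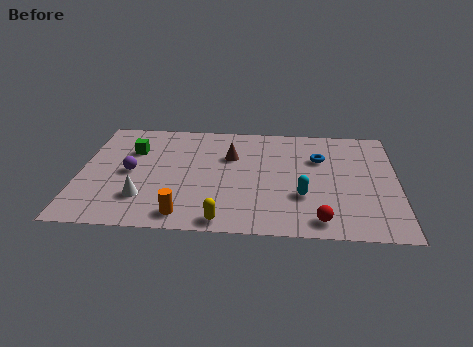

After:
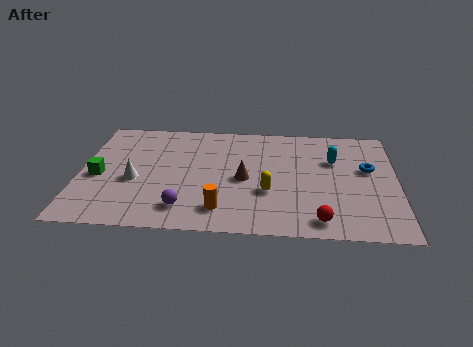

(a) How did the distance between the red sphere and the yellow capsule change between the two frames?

-1.1

The distance was about 3.9 in the first image and 2.8 in the second, so they moved 1.1 units closer together.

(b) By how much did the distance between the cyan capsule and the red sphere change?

+2.7

They were about 1.8 units apart before and 4.5 after — 2.7 units further apart.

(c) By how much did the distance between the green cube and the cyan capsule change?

+2.2

Before: roughly 7.7 units apart; after: 9.9. That's 2.2 units further apart.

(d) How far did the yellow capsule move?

2.8

The yellow capsule moved from about (6.0, 0.8) to (7.8, 3.0), a distance of √(1.8² + 2.2²) ≈ 2.8.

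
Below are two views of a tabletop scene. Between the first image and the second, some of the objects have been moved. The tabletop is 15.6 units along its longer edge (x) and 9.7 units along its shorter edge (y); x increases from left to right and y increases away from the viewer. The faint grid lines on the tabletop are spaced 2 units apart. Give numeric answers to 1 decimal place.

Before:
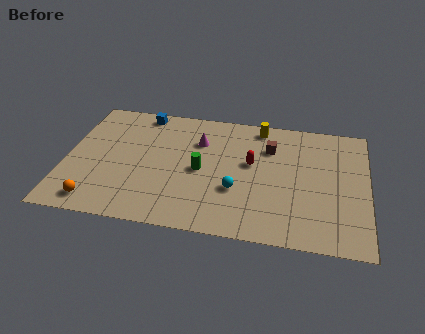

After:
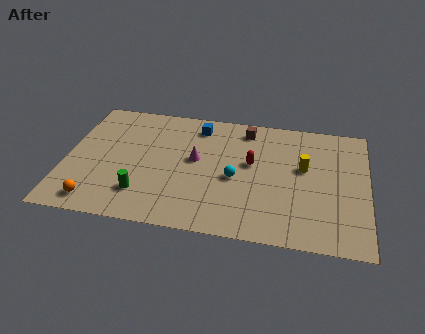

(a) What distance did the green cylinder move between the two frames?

3.7

From (7.0, 4.6) to (4.1, 2.3), the green cylinder covered √(2.9² + 2.3²) ≈ 3.7 units.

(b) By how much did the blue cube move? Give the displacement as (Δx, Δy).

(3.0, -0.6)

The blue cube was at about (3.7, 8.7) and moved to about (6.7, 8.1).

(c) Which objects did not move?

the red capsule and the orange sphere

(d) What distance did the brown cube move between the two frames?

1.8

The brown cube moved from about (10.5, 7.0) to (9.2, 8.3), a distance of √(1.3² + 1.3²) ≈ 1.8.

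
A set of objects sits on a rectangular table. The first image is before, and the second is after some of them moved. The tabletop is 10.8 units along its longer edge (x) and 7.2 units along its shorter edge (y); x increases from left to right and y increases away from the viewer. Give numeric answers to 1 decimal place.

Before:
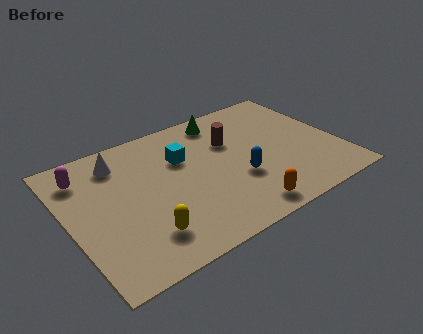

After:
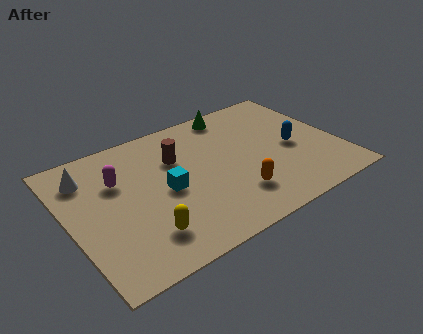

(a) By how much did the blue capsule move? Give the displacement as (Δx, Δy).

(2.4, 0.7)

The blue capsule was at about (6.6, 2.6) and moved to about (9.0, 3.3).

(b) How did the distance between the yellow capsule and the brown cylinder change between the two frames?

-1.4

They were about 5.2 units apart before and 3.8 after — 1.4 units closer together.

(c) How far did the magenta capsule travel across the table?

1.5

The magenta capsule was near (0.9, 5.7) before and (2.1, 4.8) after, so it travelled √(1.2² + 0.9²) ≈ 1.5 units.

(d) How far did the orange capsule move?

0.9

The orange capsule moved from about (6.4, 0.9) to (6.3, 1.8), a distance of √(0.1² + 0.9²) ≈ 0.9.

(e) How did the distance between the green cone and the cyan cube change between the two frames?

+2.1

They were about 2.4 units apart before and 4.5 after — 2.1 units further apart.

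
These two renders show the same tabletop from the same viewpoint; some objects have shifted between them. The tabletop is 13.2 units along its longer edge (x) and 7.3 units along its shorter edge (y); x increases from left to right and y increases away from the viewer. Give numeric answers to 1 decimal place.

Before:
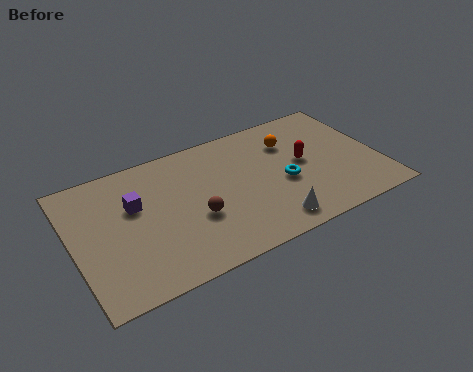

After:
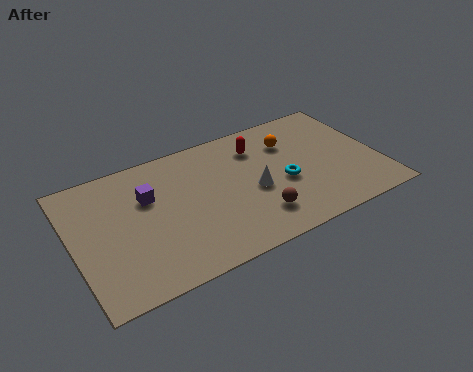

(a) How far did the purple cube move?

0.6

The purple cube was near (2.7, 4.6) before and (3.3, 4.8) after, so it travelled √(0.6² + 0.2²) ≈ 0.6 units.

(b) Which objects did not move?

the cyan torus and the orange sphere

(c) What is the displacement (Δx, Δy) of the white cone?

(-0.4, 2.1)

The white cone was at about (8.1, 1.1) and moved to about (7.7, 3.2).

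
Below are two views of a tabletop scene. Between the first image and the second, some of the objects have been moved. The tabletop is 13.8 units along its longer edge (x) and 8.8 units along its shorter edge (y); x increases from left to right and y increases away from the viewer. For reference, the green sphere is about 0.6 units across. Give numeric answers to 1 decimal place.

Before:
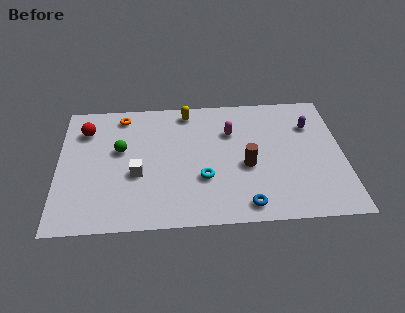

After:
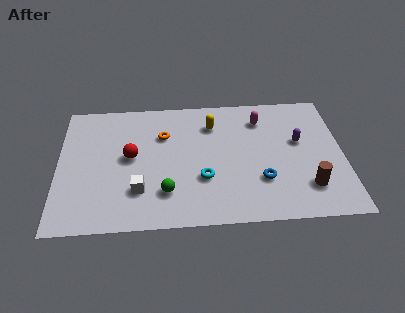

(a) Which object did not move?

the cyan torus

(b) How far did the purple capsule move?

1.3

From (12.3, 6.3) to (11.7, 5.2), the purple capsule covered √(0.6² + 1.1²) ≈ 1.3 units.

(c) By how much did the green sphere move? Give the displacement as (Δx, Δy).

(2.2, -3.0)

The green sphere started near (3.0, 5.2) and ended near (5.2, 2.2).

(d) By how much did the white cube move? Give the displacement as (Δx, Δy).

(0.1, -1.1)

The white cube started near (3.8, 3.5) and ended near (3.9, 2.4).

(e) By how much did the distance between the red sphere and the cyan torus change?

-2.9

The distance was about 6.8 in the first image and 3.9 in the second, so they moved 2.9 units closer together.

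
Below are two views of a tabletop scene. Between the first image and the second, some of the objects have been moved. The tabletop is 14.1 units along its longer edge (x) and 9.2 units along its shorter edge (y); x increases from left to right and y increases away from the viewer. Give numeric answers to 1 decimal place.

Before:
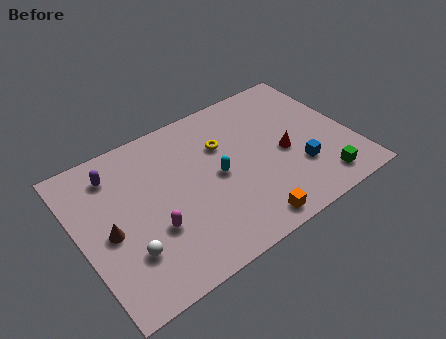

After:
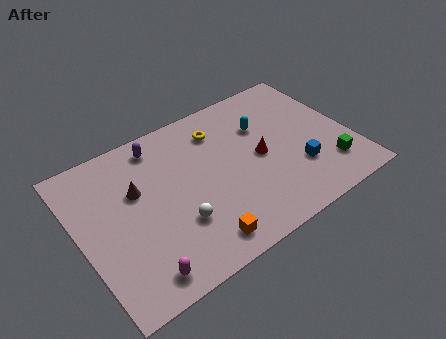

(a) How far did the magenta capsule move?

2.3

The magenta capsule moved from about (3.5, 3.2) to (2.4, 1.2), a distance of √(1.1² + 2.0²) ≈ 2.3.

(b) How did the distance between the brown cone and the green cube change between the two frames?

-0.8

They were about 11.0 units apart before and 10.2 after — 0.8 units closer together.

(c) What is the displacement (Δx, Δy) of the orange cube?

(-2.5, 0.3)

From the two frames, the orange cube sits at roughly (8.0, 1.0) before and (5.5, 1.3) after.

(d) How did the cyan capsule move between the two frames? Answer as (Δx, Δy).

(2.8, 1.8)

From the two frames, the cyan capsule sits at roughly (7.1, 4.5) before and (9.9, 6.3) after.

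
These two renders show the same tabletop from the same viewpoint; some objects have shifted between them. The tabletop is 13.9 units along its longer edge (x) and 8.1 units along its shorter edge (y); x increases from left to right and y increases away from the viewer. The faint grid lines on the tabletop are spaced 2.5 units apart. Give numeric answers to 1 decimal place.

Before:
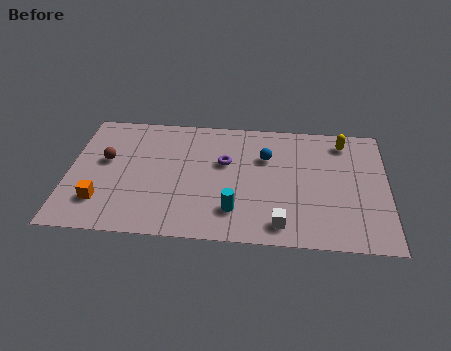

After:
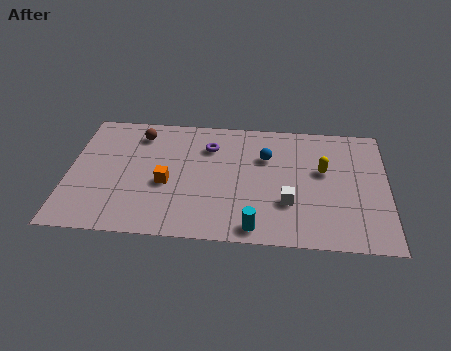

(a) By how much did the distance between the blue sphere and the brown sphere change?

-1.3

They were about 7.0 units apart before and 5.7 after — 1.3 units closer together.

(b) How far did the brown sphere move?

2.4

The brown sphere moved from about (1.6, 4.7) to (3.0, 6.6), a distance of √(1.4² + 1.9²) ≈ 2.4.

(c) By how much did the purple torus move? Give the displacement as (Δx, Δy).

(-0.7, 1.0)

The purple torus was at about (6.8, 5.0) and moved to about (6.1, 6.0).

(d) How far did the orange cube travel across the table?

3.1

From (1.5, 2.0) to (4.3, 3.4), the orange cube covered √(2.8² + 1.4²) ≈ 3.1 units.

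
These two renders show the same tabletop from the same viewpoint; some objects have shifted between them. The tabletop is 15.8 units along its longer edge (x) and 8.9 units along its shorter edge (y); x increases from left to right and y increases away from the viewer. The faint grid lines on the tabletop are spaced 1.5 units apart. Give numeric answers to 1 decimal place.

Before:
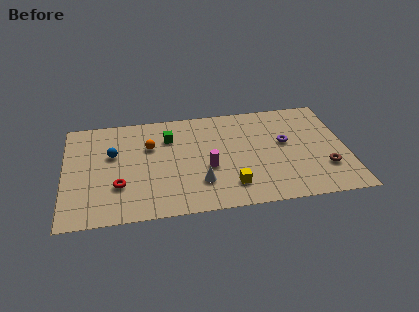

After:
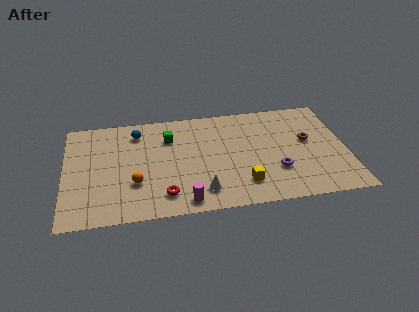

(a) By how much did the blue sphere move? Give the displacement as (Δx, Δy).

(1.4, 1.7)

The blue sphere was at about (2.7, 5.5) and moved to about (4.1, 7.2).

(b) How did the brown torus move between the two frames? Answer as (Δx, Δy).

(-0.8, 2.5)

From the two frames, the brown torus sits at roughly (14.5, 2.6) before and (13.7, 5.1) after.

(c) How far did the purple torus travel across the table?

2.4

The purple torus was near (12.4, 5.1) before and (11.8, 2.8) after, so it travelled √(0.6² + 2.3²) ≈ 2.4 units.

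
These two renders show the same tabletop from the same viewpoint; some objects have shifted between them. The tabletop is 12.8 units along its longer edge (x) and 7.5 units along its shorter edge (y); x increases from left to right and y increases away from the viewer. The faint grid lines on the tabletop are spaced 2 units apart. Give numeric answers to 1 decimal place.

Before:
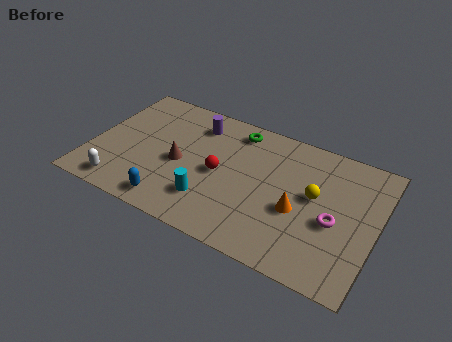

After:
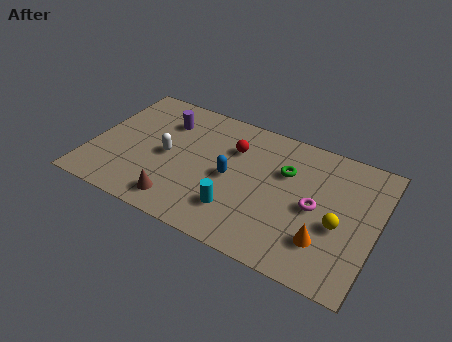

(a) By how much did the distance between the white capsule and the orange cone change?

-0.5

They were about 8.0 units apart before and 7.5 after — 0.5 units closer together.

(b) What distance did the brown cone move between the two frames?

2.2

From (4.0, 3.4) to (4.3, 1.2), the brown cone covered √(0.3² + 2.2²) ≈ 2.2 units.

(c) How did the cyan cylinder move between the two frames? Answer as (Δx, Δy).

(1.2, 0.0)

From the two frames, the cyan cylinder sits at roughly (5.6, 1.9) before and (6.8, 1.9) after.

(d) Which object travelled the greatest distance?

the blue capsule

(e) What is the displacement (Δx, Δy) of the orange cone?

(1.3, -1.1)

From the two frames, the orange cone sits at roughly (9.4, 3.1) before and (10.7, 2.0) after.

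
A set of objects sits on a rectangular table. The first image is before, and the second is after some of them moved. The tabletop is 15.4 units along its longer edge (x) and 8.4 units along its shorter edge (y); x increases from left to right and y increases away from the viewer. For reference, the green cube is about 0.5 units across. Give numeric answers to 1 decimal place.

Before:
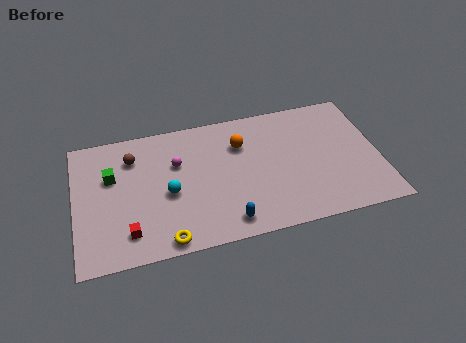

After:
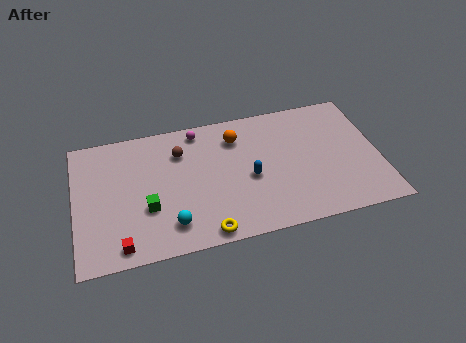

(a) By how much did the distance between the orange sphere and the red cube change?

+0.9

Before: roughly 7.3 units apart; after: 8.2. That's 0.9 units further apart.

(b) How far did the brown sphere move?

2.4

The brown sphere was near (3.0, 6.4) before and (5.4, 6.2) after, so it travelled √(2.4² + 0.2²) ≈ 2.4 units.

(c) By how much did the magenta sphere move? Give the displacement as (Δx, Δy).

(1.2, 1.9)

From the two frames, the magenta sphere sits at roughly (5.2, 5.5) before and (6.4, 7.4) after.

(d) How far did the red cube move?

0.8

The red cube was near (2.6, 1.7) before and (2.2, 1.0) after, so it travelled √(0.4² + 0.7²) ≈ 0.8 units.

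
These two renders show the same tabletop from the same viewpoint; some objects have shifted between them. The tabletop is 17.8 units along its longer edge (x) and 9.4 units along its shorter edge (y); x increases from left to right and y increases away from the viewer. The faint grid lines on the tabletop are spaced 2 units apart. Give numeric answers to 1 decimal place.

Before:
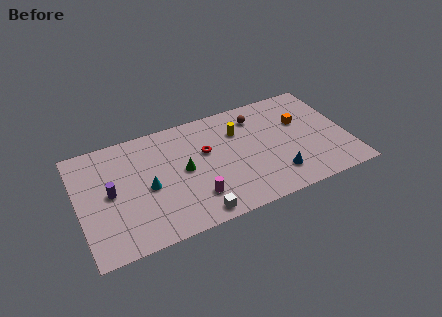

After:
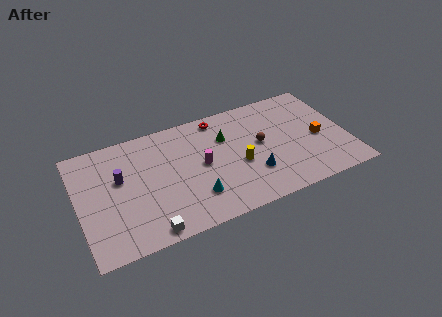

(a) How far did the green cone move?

3.4

The green cone was near (6.9, 4.8) before and (9.9, 6.5) after, so it travelled √(3.0² + 1.7²) ≈ 3.4 units.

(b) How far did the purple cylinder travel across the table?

1.1

From (2.1, 4.8) to (2.8, 5.7), the purple cylinder covered √(0.7² + 0.9²) ≈ 1.1 units.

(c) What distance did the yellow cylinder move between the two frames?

2.8

The yellow cylinder moved from about (10.8, 6.7) to (10.5, 3.9), a distance of √(0.3² + 2.8²) ≈ 2.8.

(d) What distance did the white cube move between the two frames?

3.1

The white cube was near (7.3, 1.0) before and (4.2, 0.9) after, so it travelled √(3.1² + 0.1²) ≈ 3.1 units.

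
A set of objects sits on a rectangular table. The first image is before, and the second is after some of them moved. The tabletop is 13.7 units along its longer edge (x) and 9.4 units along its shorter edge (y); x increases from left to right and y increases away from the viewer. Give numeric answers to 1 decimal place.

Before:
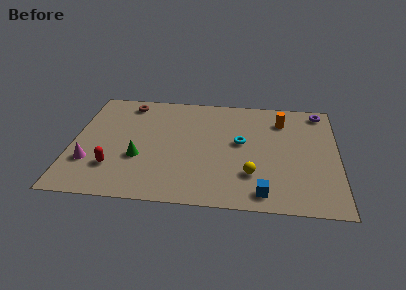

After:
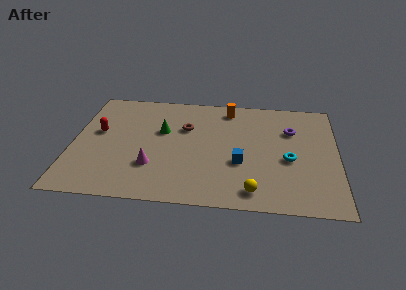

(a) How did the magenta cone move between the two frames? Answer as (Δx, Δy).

(3.2, 0.0)

The magenta cone was at about (1.0, 2.8) and moved to about (4.2, 2.8).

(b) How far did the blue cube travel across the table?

2.6

From (9.9, 1.2) to (8.7, 3.5), the blue cube covered √(1.2² + 2.3²) ≈ 2.6 units.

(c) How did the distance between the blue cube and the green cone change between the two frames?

-2.1

Before: roughly 6.8 units apart; after: 4.7. That's 2.1 units closer together.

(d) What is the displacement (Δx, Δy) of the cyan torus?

(2.5, -1.2)

The cyan torus was at about (8.7, 5.2) and moved to about (11.2, 4.0).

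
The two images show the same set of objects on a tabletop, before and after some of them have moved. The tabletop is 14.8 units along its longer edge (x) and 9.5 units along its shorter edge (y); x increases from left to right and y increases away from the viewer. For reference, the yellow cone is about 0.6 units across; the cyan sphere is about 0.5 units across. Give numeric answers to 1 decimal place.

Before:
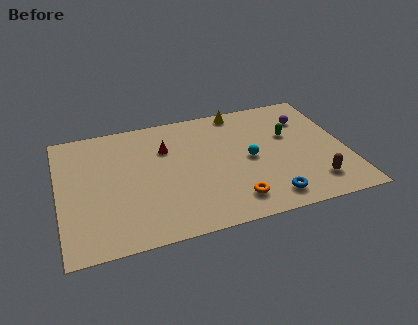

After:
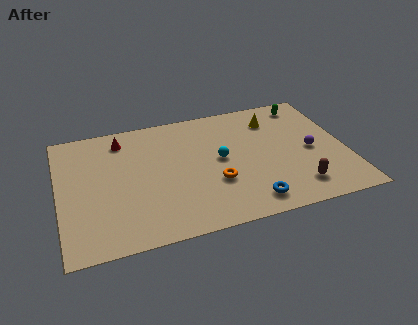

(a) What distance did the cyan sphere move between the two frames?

1.6

The cyan sphere was near (9.8, 4.6) before and (8.3, 5.0) after, so it travelled √(1.5² + 0.4²) ≈ 1.6 units.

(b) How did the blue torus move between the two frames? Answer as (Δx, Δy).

(-1.0, 0.0)

From the two frames, the blue torus sits at roughly (10.5, 1.4) before and (9.5, 1.4) after.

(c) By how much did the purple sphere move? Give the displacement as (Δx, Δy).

(0.0, -2.6)

From the two frames, the purple sphere sits at roughly (13.0, 7.0) before and (13.0, 4.4) after.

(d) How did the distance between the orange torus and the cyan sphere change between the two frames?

-1.4

The distance was about 3.1 in the first image and 1.7 in the second, so they moved 1.4 units closer together.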